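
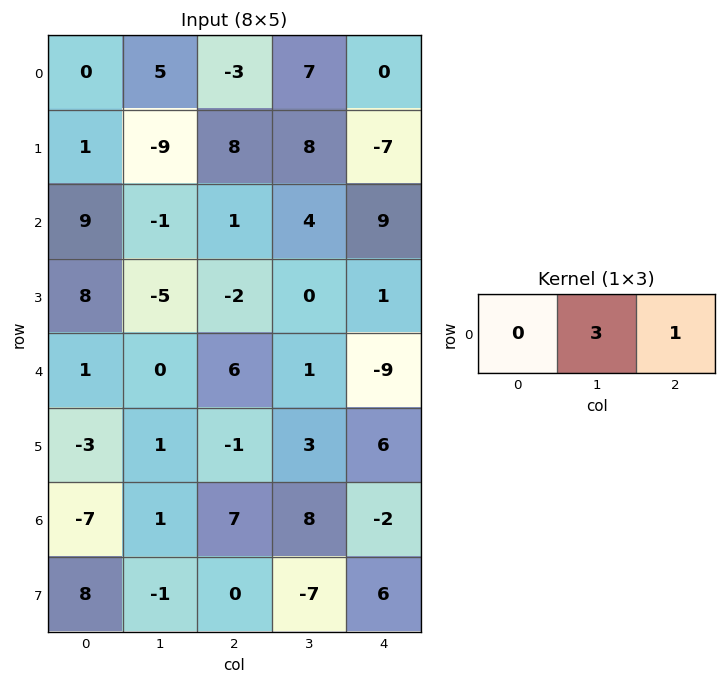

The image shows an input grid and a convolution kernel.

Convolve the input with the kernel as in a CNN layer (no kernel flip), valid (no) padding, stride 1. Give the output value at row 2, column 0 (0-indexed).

-2

The receptive field on the input at this output position is [9 -1 1]. Elementwise product with the kernel and sum: -1·3 + 1·1.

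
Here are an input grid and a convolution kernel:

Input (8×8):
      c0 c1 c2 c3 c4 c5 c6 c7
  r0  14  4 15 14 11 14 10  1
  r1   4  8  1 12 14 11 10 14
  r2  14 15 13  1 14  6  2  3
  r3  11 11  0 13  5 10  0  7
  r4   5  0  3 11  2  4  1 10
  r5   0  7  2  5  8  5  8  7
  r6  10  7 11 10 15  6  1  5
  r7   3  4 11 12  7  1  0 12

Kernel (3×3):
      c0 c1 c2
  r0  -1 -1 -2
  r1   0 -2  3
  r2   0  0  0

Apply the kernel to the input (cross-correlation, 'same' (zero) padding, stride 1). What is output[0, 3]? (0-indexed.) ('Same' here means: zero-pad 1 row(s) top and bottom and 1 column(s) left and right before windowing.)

5

The receptive field on the zero-padded input at this output position is [0 0 0 / 15 14 11 / 1 12 14]. Elementwise product with the kernel and sum: 0·-1 + 0·-1 + 0·-2 + 14·-2 + 11·3.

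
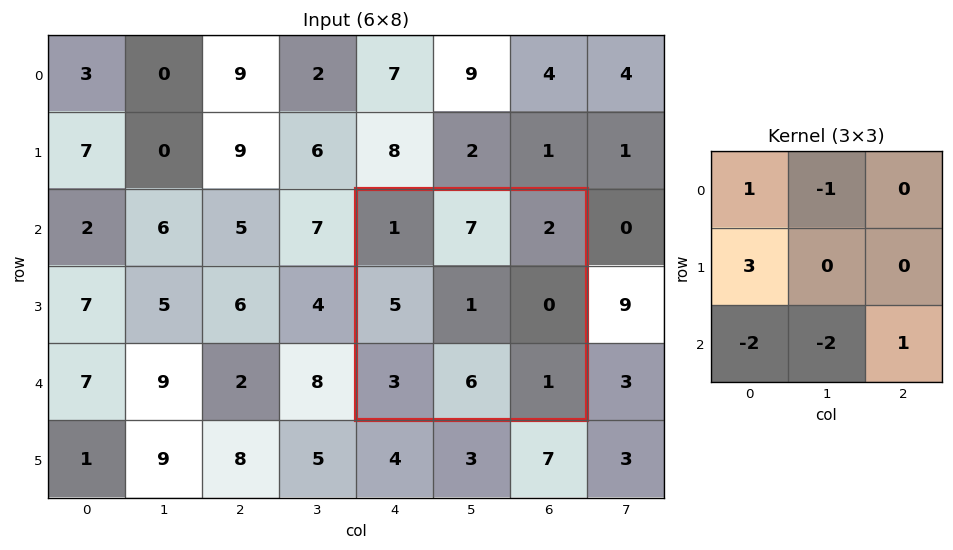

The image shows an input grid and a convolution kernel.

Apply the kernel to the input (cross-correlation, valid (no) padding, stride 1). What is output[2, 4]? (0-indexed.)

The receptive field on the input at this output position is [1 7 2 / 5 1 0 / 3 6 1]. Elementwise product with the kernel and sum: 1·1 + 7·-1 + 5·3 + 3·-2 + 6·-2 + 1·1.

-8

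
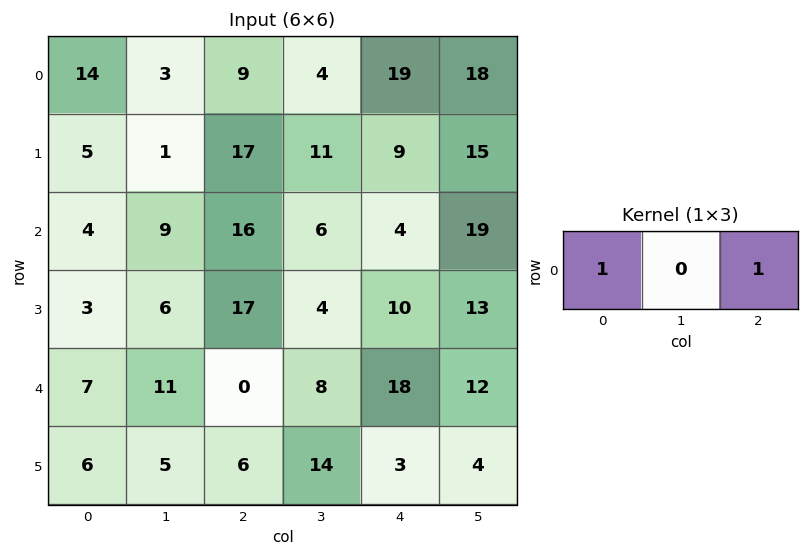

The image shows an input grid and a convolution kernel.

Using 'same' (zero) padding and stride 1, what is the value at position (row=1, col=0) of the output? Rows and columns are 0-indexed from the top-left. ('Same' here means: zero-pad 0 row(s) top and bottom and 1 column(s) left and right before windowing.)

1

The receptive field on the zero-padded input at this output position is [0 5 1]. Elementwise product with the kernel and sum: 0·1 + 1·1.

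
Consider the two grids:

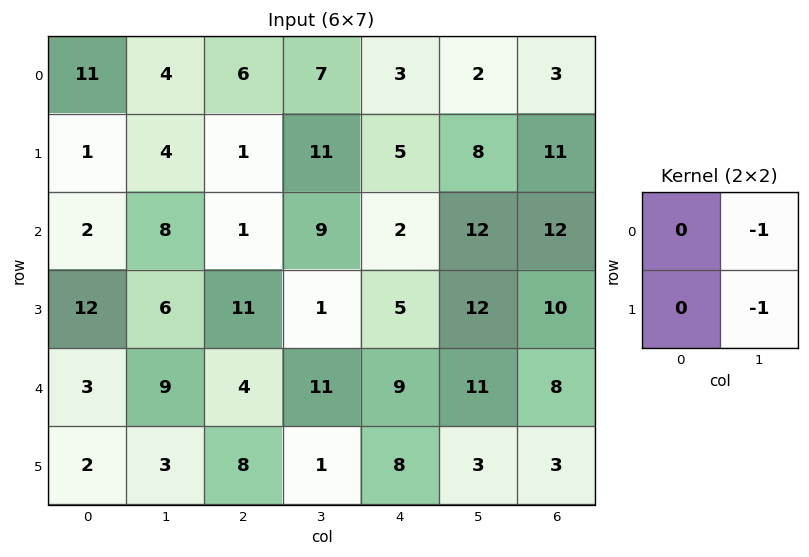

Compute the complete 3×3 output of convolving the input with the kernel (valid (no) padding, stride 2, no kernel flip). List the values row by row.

-8 -18 -10
-14 -10 -24
-12 -12 -14

Output[0,0]: The receptive field on the input at this output position is [11 4 / 1 4]. Elementwise product with the kernel and sum: 4·-1 + 4·-1.
Output[0,1]: The receptive field on the input at this output position is [6 7 / 1 11]. Elementwise product with the kernel and sum: 7·-1 + 11·-1.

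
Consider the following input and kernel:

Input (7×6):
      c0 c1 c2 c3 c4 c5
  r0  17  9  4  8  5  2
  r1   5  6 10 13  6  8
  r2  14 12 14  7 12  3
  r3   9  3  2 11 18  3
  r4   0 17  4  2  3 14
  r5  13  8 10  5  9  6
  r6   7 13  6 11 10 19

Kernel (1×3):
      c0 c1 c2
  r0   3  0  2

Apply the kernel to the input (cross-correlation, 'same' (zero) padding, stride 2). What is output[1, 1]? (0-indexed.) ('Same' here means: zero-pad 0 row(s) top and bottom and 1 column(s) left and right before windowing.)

50

The receptive field on the zero-padded input at this output position is [12 14 7]. Elementwise product with the kernel and sum: 12·3 + 7·2.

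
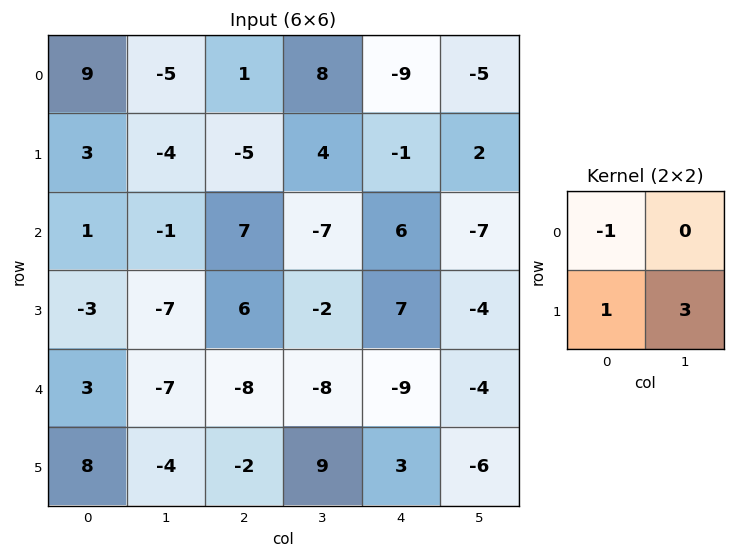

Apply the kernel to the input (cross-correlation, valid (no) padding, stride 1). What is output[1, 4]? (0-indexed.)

-14

The receptive field on the input at this output position is [-1 2 / 6 -7]. Elementwise product with the kernel and sum: -1·-1 + 6·1 + -7·3.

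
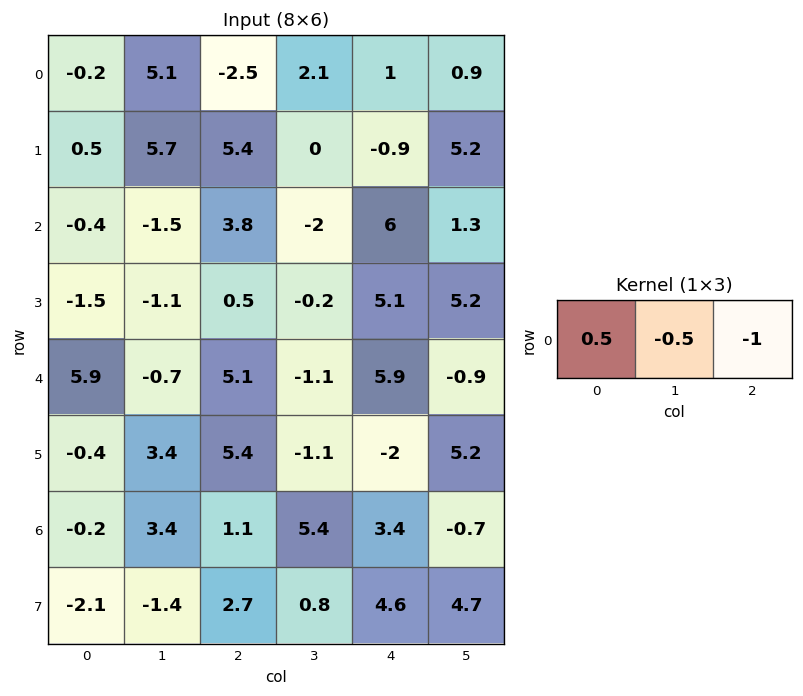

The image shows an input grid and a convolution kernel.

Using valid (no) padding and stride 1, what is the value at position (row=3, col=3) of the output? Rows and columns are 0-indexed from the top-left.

The receptive field on the input at this output position is [-0.2 5.1 5.2]. Elementwise product with the kernel and sum: -0.2·0.5 + 5.1·-0.5 + 5.2·-1.

-7.85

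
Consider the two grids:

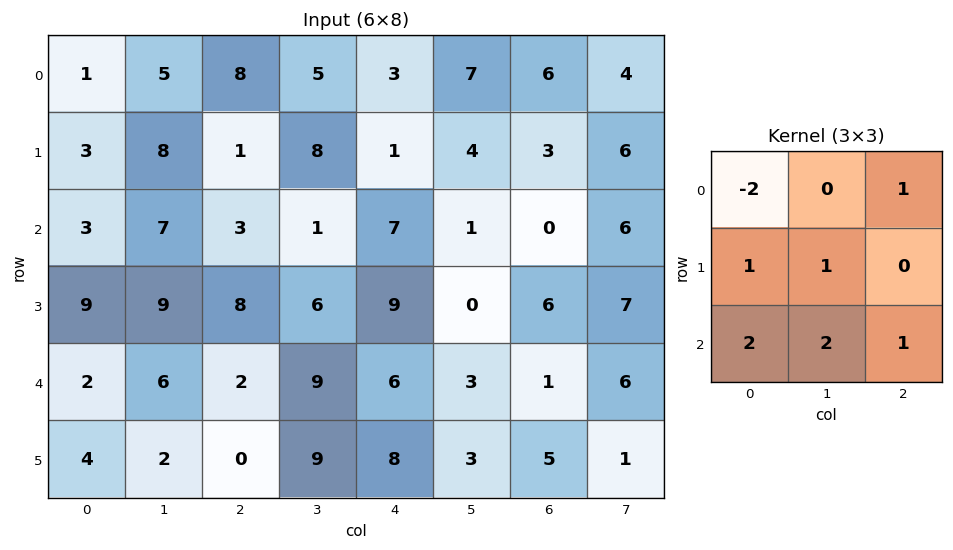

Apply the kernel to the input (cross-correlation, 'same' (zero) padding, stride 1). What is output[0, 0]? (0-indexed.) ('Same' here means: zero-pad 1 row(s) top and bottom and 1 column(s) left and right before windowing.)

15

The receptive field on the zero-padded input at this output position is [0 0 0 / 0 1 5 / 0 3 8]. Elementwise product with the kernel and sum: 0·-2 + 0·1 + 0·1 + 1·1 + 0·2 + 3·2 + 8·1.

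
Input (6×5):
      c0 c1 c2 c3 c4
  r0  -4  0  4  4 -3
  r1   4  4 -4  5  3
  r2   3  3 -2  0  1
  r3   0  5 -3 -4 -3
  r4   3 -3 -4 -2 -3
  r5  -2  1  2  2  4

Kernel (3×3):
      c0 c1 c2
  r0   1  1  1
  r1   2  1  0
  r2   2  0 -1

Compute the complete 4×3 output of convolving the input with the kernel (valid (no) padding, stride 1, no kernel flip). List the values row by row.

20 18 -3
16 23 -3
19 4 -16
-1 -12 -20

Output[0,0]: The receptive field on the input at this output position is [-4 0 4 / 4 4 -4 / 3 3 -2]. Elementwise product with the kernel and sum: -4·1 + 0·1 + 4·1 + 4·2 + 4·1 + 3·2 + -2·-1.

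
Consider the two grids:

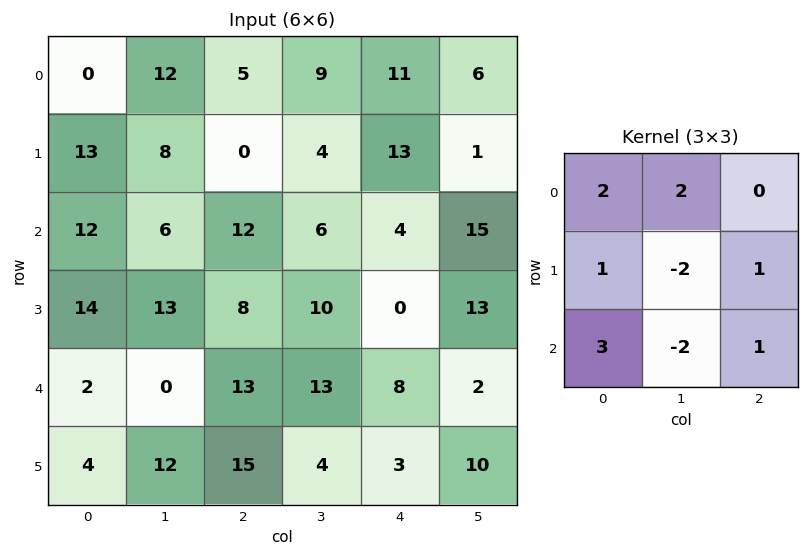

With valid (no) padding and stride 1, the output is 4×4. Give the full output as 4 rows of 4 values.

57 46 61 44
78 37 16 90
51 30 45 68
72 39 71 35

Output[0,0]: The receptive field on the input at this output position is [0 12 5 / 13 8 0 / 12 6 12]. Elementwise product with the kernel and sum: 0·2 + 12·2 + 13·1 + 8·-2 + 0·1 + 12·3 + 6·-2 + 12·1.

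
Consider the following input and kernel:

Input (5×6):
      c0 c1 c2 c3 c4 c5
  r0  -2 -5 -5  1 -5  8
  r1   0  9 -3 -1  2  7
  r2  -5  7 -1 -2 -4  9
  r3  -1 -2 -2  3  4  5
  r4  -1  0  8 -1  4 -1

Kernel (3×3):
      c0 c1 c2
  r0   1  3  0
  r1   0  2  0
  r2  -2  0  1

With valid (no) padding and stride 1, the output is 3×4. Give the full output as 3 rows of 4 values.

10 -42 -6 3
41 5 -2 -4
22 -1 -13 -5

Output[0,0]: The receptive field on the input at this output position is [-2 -5 -5 / 0 9 -3 / -5 7 -1]. Elementwise product with the kernel and sum: -2·1 + -5·3 + 9·2 + -5·-2 + -1·1.
Output[0,1]: The receptive field on the input at this output position is [-5 -5 1 / 9 -3 -1 / 7 -1 -2]. Elementwise product with the kernel and sum: -5·1 + -5·3 + -3·2 + 7·-2 + -2·1.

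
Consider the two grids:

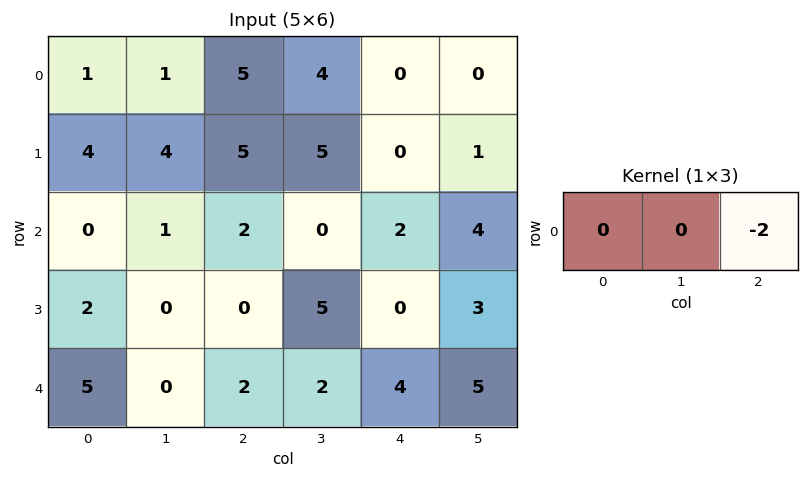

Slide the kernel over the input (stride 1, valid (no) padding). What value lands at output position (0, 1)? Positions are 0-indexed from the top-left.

-8

The receptive field on the input at this output position is [1 5 4]. Elementwise product with the kernel and sum: 4·-2.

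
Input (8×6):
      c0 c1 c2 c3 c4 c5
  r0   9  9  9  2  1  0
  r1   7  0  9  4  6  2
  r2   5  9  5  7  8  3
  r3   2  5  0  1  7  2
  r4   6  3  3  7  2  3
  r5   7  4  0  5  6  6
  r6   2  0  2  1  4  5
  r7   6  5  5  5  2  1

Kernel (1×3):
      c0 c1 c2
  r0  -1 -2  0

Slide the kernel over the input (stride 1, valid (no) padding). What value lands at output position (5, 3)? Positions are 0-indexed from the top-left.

The receptive field on the input at this output position is [5 6 6]. Elementwise product with the kernel and sum: 5·-1 + 6·-2.

-17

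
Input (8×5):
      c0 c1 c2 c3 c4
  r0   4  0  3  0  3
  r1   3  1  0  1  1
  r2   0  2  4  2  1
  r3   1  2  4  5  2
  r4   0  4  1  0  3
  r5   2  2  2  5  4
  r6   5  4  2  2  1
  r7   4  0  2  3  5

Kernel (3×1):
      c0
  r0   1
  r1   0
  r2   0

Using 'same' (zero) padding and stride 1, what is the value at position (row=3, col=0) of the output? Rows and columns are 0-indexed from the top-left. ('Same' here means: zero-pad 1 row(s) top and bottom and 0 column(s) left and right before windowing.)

0

The receptive field on the zero-padded input at this output position is [0 / 1 / 0]. Elementwise product with the kernel and sum: 0·1.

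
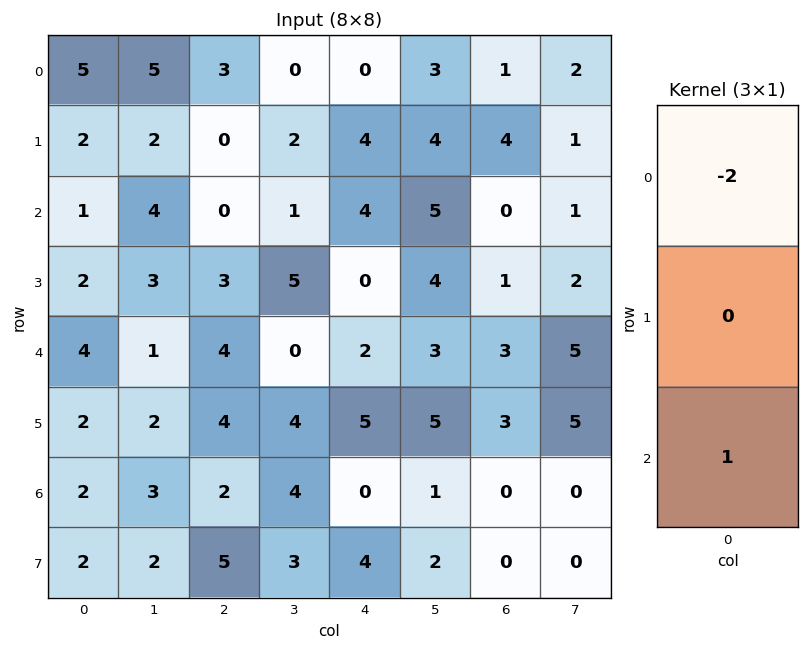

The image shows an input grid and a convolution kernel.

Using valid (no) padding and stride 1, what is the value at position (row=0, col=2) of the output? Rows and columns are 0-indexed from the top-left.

The receptive field on the input at this output position is [3 / 0 / 0]. Elementwise product with the kernel and sum: 3·-2 + 0·1.

-6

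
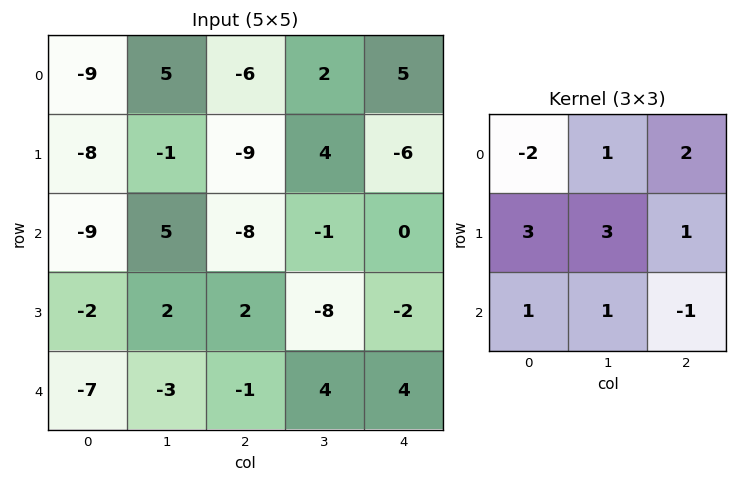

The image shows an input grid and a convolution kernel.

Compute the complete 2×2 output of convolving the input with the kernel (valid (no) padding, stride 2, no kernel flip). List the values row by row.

Output[0,0]: The receptive field on the input at this output position is [-9 5 -6 / -8 -1 -9 / -9 5 -8]. Elementwise product with the kernel and sum: -9·-2 + 5·1 + -6·2 + -8·3 + -1·3 + -9·1 + -9·1 + 5·1 + -8·-1.
Output[0,1]: The receptive field on the input at this output position is [-6 2 5 / -9 4 -6 / -8 -1 0]. Elementwise product with the kernel and sum: -6·-2 + 2·1 + 5·2 + -9·3 + 4·3 + -6·1 + -8·1 + -1·1 + 0·-1.

-21 -6
0 -6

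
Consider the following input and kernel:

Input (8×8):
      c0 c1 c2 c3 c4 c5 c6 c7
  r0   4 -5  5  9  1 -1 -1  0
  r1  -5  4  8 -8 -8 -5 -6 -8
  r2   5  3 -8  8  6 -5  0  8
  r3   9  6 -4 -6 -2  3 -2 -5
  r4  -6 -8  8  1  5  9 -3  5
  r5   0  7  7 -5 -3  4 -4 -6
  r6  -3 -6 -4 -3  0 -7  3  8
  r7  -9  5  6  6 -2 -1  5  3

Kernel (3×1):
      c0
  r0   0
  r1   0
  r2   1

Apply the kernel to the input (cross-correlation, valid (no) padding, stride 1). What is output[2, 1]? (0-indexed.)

-8

The receptive field on the input at this output position is [3 / 6 / -8]. Elementwise product with the kernel and sum: -8·1.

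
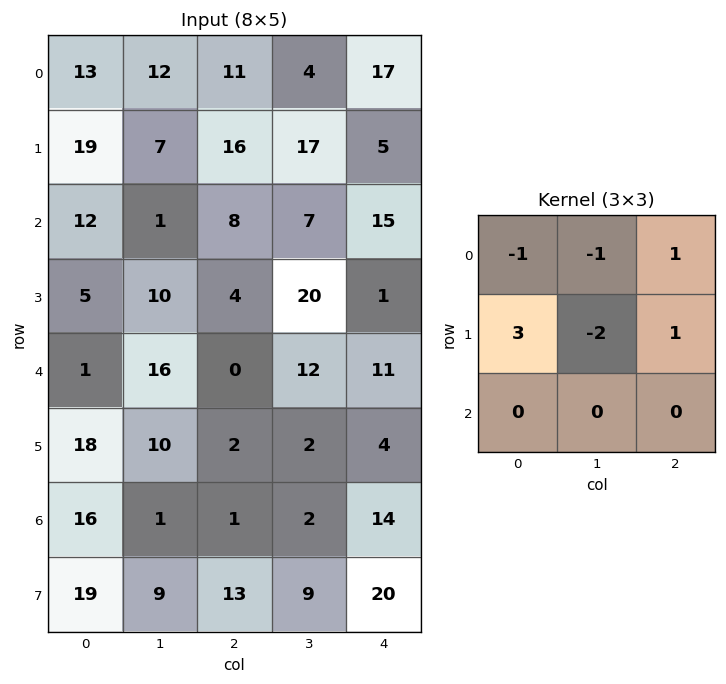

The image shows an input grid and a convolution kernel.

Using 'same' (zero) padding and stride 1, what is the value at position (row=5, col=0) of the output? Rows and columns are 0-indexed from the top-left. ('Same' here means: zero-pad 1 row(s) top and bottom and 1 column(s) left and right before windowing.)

-11

The receptive field on the zero-padded input at this output position is [0 1 16 / 0 18 10 / 0 16 1]. Elementwise product with the kernel and sum: 0·-1 + 1·-1 + 16·1 + 0·3 + 18·-2 + 10·1.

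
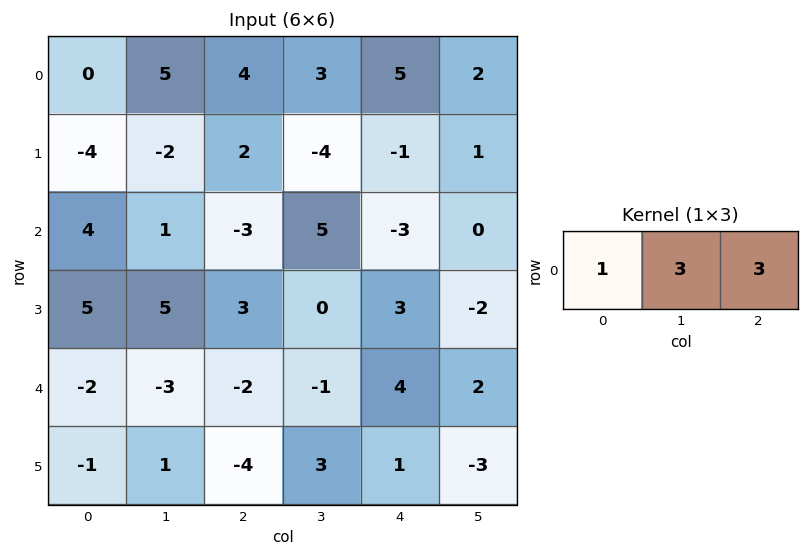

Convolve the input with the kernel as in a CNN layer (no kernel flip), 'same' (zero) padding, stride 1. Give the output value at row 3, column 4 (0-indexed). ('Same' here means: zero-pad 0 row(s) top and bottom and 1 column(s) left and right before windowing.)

The receptive field on the zero-padded input at this output position is [0 3 -2]. Elementwise product with the kernel and sum: 0·1 + 3·3 + -2·3.

3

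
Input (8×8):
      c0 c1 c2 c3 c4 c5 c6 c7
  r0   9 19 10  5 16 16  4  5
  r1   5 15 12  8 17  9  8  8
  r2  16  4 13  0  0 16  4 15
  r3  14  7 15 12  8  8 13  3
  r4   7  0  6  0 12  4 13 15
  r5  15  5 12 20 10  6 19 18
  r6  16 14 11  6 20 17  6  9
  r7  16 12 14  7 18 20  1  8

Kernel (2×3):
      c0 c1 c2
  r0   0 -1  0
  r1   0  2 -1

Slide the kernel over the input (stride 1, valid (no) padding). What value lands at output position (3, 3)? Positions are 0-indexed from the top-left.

12

The receptive field on the input at this output position is [12 8 8 / 0 12 4]. Elementwise product with the kernel and sum: 8·-1 + 12·2 + 4·-1.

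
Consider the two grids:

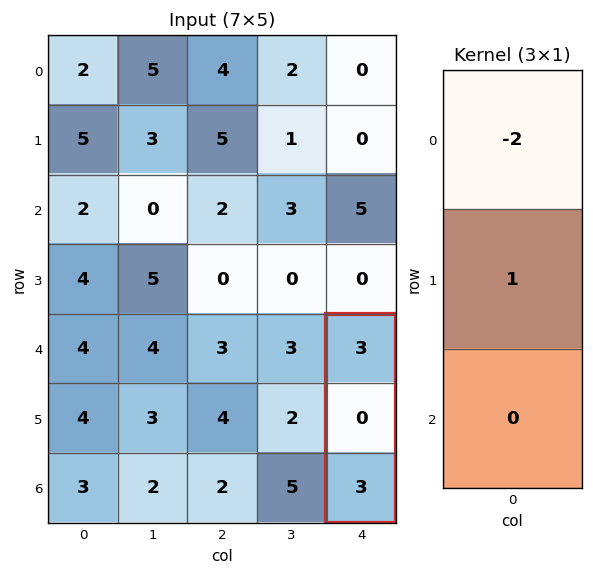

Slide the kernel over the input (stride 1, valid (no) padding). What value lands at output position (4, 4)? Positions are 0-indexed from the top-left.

The receptive field on the input at this output position is [3 / 0 / 3]. Elementwise product with the kernel and sum: 3·-2 + 0·1.

-6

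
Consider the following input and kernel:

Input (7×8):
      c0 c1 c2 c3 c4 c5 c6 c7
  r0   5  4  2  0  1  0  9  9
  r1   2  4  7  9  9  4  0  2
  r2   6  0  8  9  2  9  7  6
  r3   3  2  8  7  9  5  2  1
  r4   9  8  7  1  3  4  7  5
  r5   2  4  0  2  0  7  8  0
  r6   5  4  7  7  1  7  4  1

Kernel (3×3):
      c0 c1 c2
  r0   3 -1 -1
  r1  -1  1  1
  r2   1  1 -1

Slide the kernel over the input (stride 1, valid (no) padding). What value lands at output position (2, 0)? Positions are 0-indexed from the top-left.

27

The receptive field on the input at this output position is [6 0 8 / 3 2 8 / 9 8 7]. Elementwise product with the kernel and sum: 6·3 + 0·-1 + 8·-1 + 3·-1 + 2·1 + 8·1 + 9·1 + 8·1 + 7·-1.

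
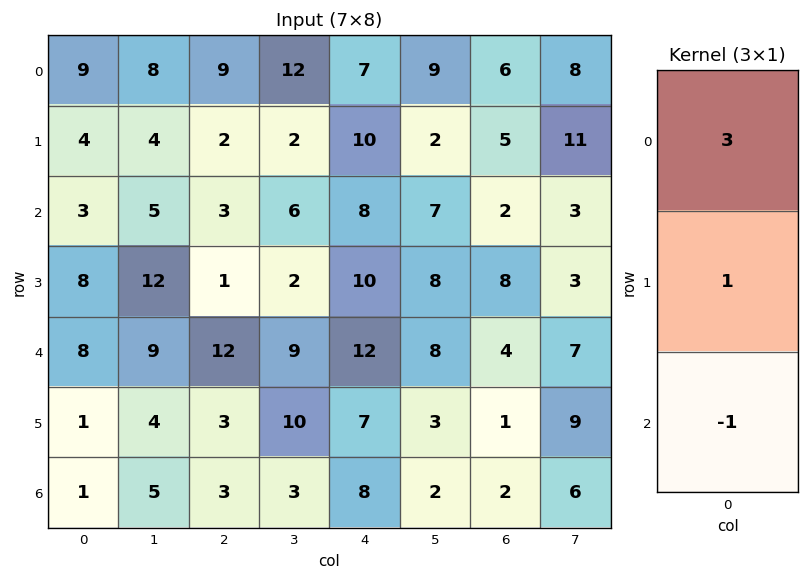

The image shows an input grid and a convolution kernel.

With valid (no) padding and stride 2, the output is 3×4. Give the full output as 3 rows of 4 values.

28 26 23 21
9 -2 22 10
24 36 35 11

Output[0,0]: The receptive field on the input at this output position is [9 / 4 / 3]. Elementwise product with the kernel and sum: 9·3 + 4·1 + 3·-1.
Output[0,1]: The receptive field on the input at this output position is [9 / 2 / 3]. Elementwise product with the kernel and sum: 9·3 + 2·1 + 3·-1.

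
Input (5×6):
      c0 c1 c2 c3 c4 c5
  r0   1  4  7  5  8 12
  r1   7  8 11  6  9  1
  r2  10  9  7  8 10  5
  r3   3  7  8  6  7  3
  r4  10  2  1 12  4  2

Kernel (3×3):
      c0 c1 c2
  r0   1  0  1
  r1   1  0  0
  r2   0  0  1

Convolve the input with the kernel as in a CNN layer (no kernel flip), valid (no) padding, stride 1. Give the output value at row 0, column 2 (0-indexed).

The receptive field on the input at this output position is [7 5 8 / 11 6 9 / 7 8 10]. Elementwise product with the kernel and sum: 7·1 + 8·1 + 11·1 + 10·1.

36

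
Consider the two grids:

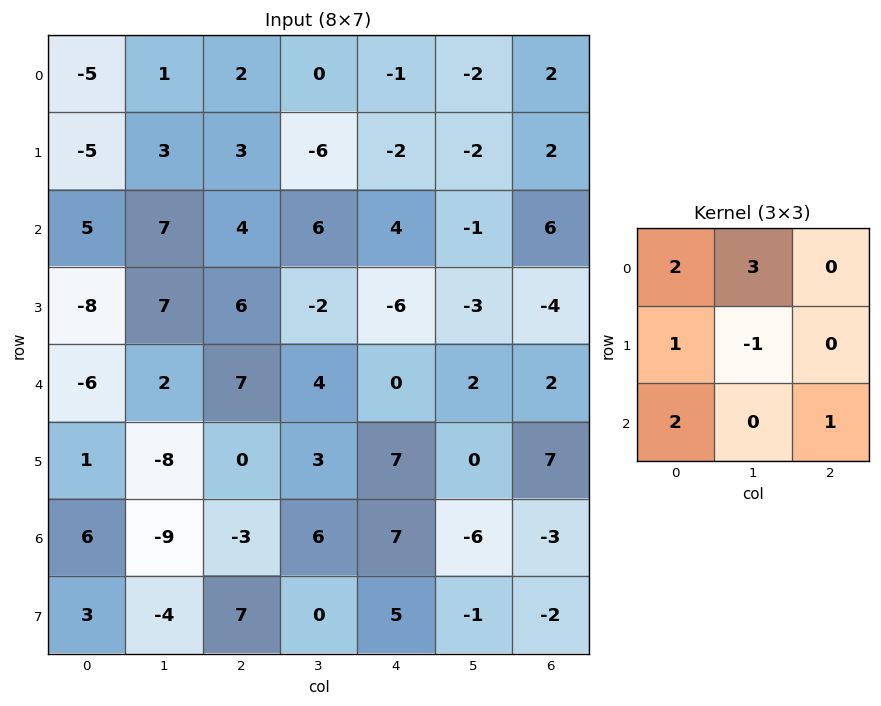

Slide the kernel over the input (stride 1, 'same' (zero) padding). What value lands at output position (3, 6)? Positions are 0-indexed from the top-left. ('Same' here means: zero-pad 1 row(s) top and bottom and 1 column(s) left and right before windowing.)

The receptive field on the zero-padded input at this output position is [-1 6 0 / -3 -4 0 / 2 2 0]. Elementwise product with the kernel and sum: -1·2 + 6·3 + -3·1 + -4·-1 + 2·2 + 0·1.

21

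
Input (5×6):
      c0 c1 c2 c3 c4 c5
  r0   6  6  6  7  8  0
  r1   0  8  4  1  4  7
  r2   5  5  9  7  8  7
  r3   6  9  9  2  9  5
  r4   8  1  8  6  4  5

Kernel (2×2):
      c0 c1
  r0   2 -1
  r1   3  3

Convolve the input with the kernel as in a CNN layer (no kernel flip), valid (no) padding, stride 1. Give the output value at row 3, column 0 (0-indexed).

30

The receptive field on the input at this output position is [6 9 / 8 1]. Elementwise product with the kernel and sum: 6·2 + 9·-1 + 8·3 + 1·3.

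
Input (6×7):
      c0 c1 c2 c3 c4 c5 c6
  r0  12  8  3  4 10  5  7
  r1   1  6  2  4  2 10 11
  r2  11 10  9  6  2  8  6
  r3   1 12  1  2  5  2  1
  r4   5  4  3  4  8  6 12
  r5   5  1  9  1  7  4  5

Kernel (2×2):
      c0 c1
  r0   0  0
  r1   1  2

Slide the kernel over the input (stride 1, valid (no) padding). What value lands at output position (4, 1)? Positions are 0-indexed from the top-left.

The receptive field on the input at this output position is [4 3 / 1 9]. Elementwise product with the kernel and sum: 1·1 + 9·2.

19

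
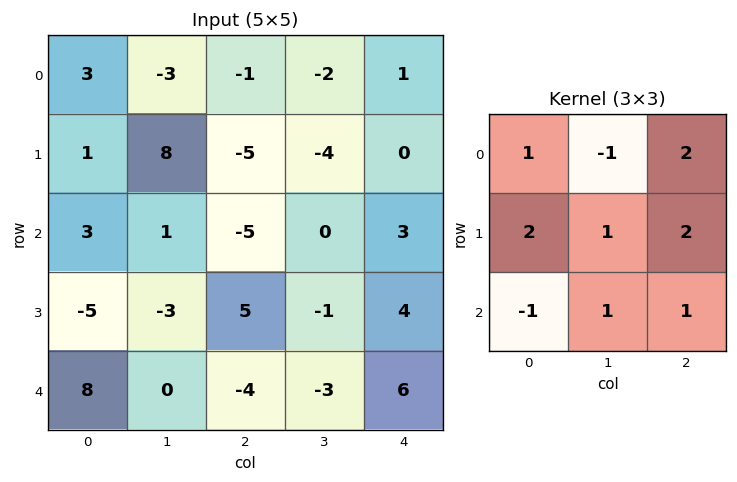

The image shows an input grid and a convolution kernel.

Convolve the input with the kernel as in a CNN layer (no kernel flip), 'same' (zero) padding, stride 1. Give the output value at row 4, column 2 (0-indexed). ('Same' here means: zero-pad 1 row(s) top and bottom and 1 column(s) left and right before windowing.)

The receptive field on the zero-padded input at this output position is [-3 5 -1 / 0 -4 -3 / 0 0 0]. Elementwise product with the kernel and sum: -3·1 + 5·-1 + -1·2 + 0·2 + -4·1 + -3·2 + 0·-1 + 0·1 + 0·1.

-20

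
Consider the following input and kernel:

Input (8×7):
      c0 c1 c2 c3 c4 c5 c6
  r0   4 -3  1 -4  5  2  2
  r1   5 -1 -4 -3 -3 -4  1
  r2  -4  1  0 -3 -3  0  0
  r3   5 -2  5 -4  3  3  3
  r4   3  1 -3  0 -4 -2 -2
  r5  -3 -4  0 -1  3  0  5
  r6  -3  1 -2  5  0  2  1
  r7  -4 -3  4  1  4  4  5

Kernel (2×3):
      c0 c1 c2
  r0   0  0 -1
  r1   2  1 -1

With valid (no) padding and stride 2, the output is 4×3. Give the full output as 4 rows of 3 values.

12 -13 -13
3 6 6
-7 0 3
-13 5 6

Output[0,0]: The receptive field on the input at this output position is [4 -3 1 / 5 -1 -4]. Elementwise product with the kernel and sum: 1·-1 + 5·2 + -1·1 + -4·-1.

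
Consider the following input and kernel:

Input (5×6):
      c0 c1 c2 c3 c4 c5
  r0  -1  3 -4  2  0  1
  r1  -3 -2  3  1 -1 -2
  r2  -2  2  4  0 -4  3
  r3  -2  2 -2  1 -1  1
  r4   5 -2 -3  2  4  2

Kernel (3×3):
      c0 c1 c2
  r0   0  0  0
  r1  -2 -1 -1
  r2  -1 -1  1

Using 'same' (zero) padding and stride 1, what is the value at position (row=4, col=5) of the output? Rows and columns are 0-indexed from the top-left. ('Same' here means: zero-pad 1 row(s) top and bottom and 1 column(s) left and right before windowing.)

-10

The receptive field on the zero-padded input at this output position is [-1 1 0 / 4 2 0 / 0 0 0]. Elementwise product with the kernel and sum: 4·-2 + 2·-1 + 0·-1 + 0·-1 + 0·-1 + 0·1.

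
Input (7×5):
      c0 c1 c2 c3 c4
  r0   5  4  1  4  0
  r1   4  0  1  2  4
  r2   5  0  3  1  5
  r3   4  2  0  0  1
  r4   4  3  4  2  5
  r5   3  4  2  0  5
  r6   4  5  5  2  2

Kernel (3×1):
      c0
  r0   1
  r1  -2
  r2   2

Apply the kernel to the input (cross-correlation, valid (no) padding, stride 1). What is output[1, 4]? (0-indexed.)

The receptive field on the input at this output position is [4 / 5 / 1]. Elementwise product with the kernel and sum: 4·1 + 5·-2 + 1·2.

-4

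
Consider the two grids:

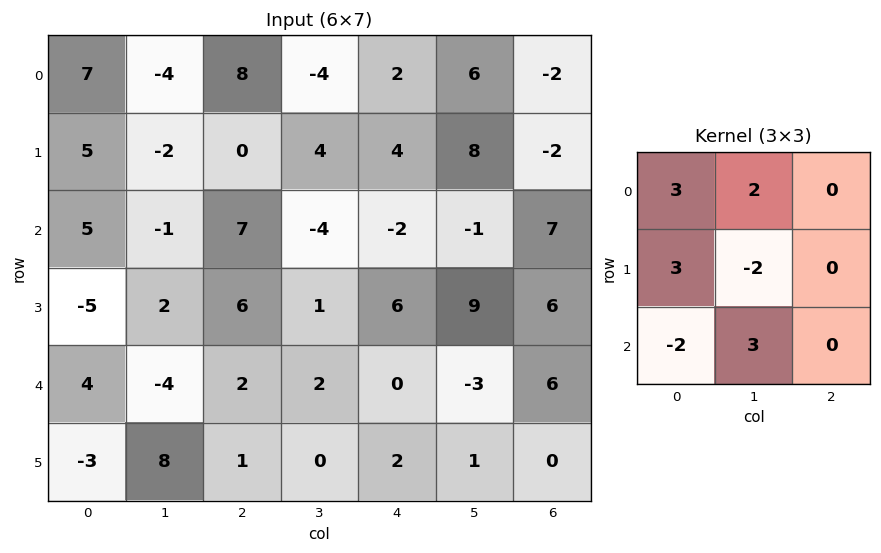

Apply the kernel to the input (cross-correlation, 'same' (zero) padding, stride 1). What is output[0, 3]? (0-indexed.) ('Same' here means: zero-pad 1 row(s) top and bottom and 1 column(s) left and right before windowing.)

44

The receptive field on the zero-padded input at this output position is [0 0 0 / 8 -4 2 / 0 4 4]. Elementwise product with the kernel and sum: 0·3 + 0·2 + 8·3 + -4·-2 + 0·-2 + 4·3.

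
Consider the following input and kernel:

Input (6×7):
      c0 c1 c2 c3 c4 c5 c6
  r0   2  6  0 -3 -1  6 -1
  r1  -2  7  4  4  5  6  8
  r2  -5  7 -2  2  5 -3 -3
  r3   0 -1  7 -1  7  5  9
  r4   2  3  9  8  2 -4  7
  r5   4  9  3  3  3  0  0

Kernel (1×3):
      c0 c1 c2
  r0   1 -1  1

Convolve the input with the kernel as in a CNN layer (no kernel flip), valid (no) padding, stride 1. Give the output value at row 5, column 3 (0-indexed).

0

The receptive field on the input at this output position is [3 3 0]. Elementwise product with the kernel and sum: 3·1 + 3·-1 + 0·1.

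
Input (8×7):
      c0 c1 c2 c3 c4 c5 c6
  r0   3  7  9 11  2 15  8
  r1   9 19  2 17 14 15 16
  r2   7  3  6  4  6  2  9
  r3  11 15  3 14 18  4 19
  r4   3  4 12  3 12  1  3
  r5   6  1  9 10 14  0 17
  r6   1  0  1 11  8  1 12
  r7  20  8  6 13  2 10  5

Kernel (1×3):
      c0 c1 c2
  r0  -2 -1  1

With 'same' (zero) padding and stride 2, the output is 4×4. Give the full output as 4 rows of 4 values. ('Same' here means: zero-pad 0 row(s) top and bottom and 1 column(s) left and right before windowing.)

Output[0,0]: The receptive field on the zero-padded input at this output position is [0 3 7]. Elementwise product with the kernel and sum: 0·-2 + 3·-1 + 7·1.
Output[0,1]: The receptive field on the zero-padded input at this output position is [7 9 11]. Elementwise product with the kernel and sum: 7·-2 + 9·-1 + 11·1.

4 -12 -9 -38
-4 -8 -12 -13
1 -17 -17 -5
-1 10 -29 -14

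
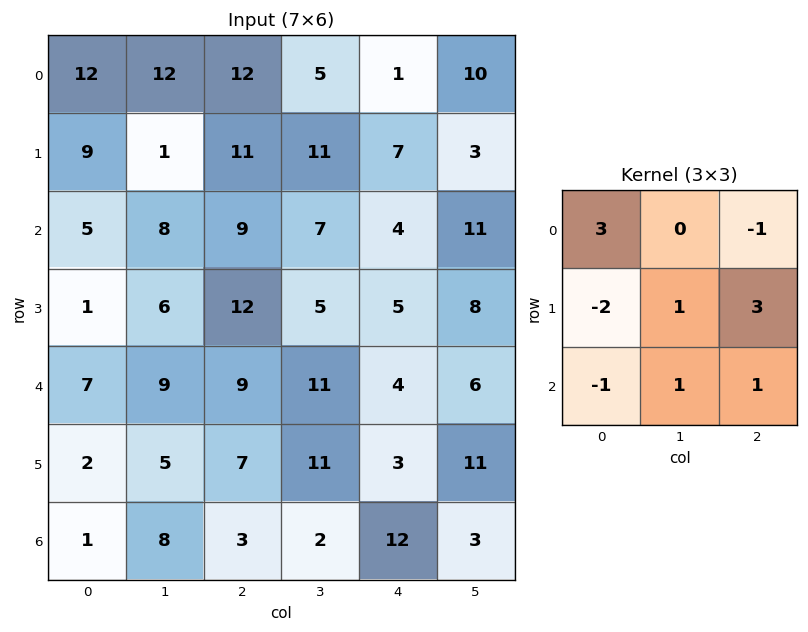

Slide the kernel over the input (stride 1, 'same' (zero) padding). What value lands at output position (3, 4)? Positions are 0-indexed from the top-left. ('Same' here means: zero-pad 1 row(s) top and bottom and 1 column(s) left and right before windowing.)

The receptive field on the zero-padded input at this output position is [7 4 11 / 5 5 8 / 11 4 6]. Elementwise product with the kernel and sum: 7·3 + 11·-1 + 5·-2 + 5·1 + 8·3 + 11·-1 + 4·1 + 6·1.

28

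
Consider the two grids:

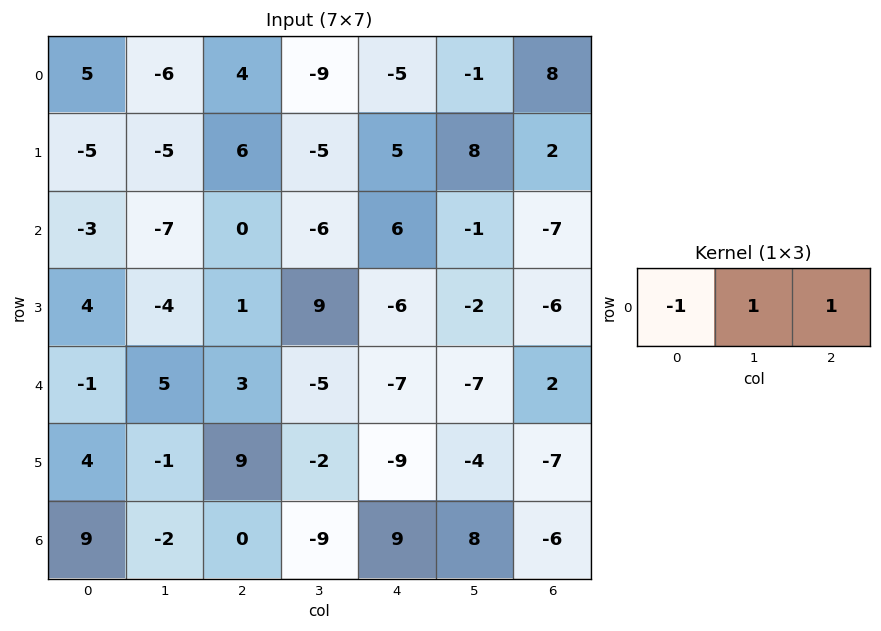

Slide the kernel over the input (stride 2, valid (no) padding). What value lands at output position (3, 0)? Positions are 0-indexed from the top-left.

-11

The receptive field on the input at this output position is [9 -2 0]. Elementwise product with the kernel and sum: 9·-1 + -2·1 + 0·1.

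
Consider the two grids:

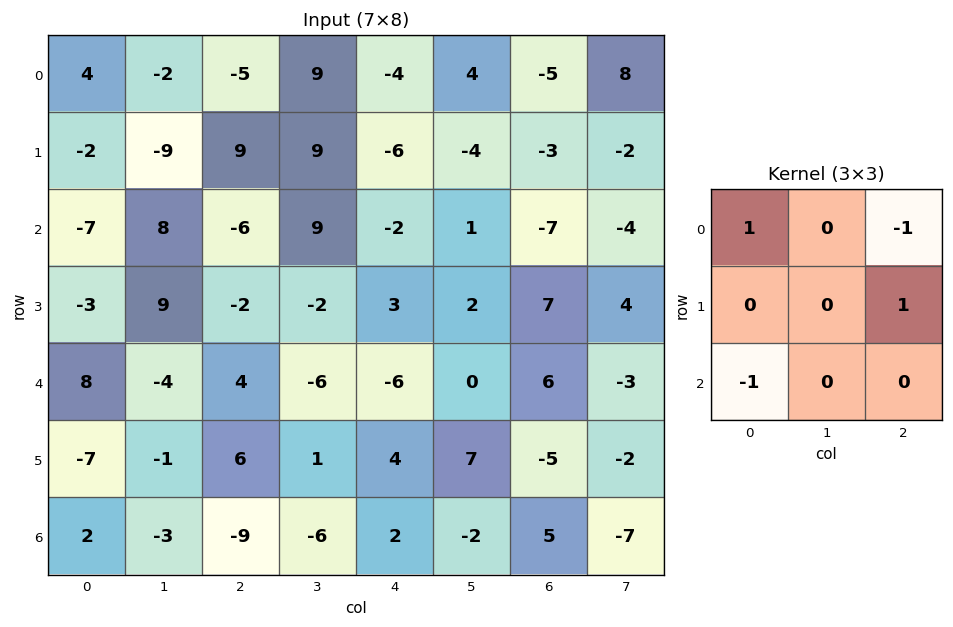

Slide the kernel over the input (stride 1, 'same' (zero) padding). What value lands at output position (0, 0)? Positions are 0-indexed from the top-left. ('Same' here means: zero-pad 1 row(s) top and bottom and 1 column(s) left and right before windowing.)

-2

The receptive field on the zero-padded input at this output position is [0 0 0 / 0 4 -2 / 0 -2 -9]. Elementwise product with the kernel and sum: 0·1 + 0·-1 + -2·1 + 0·-1.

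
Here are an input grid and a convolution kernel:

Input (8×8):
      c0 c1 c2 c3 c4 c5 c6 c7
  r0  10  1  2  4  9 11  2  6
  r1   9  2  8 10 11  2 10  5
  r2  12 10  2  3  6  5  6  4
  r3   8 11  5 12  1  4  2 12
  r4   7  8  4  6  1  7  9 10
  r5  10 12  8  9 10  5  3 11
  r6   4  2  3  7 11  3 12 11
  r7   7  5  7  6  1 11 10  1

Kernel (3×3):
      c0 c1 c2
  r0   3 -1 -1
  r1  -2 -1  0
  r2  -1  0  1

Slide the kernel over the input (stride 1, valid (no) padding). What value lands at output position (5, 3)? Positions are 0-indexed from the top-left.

The receptive field on the input at this output position is [9 10 5 / 7 11 3 / 6 1 11]. Elementwise product with the kernel and sum: 9·3 + 10·-1 + 5·-1 + 7·-2 + 11·-1 + 6·-1 + 11·1.

-8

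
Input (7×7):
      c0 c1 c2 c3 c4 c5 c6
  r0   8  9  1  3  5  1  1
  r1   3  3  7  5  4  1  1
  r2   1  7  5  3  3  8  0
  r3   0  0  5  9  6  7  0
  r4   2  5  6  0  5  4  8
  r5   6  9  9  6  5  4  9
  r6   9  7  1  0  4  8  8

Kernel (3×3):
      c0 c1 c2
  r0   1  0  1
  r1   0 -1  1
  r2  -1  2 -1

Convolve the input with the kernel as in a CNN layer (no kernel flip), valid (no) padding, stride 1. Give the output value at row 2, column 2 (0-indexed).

The receptive field on the input at this output position is [5 3 3 / 5 9 6 / 6 0 5]. Elementwise product with the kernel and sum: 5·1 + 3·1 + 9·-1 + 6·1 + 6·-1 + 0·2 + 5·-1.

-6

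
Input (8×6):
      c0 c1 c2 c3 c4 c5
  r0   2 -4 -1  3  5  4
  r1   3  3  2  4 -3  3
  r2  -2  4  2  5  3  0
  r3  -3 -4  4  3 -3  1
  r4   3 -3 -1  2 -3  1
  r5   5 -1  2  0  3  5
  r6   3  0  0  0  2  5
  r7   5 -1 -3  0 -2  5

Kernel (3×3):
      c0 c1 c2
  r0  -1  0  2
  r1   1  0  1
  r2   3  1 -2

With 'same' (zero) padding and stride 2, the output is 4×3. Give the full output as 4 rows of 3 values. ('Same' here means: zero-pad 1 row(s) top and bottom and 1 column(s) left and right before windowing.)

Output[0,0]: The receptive field on the zero-padded input at this output position is [0 0 0 / 0 2 -4 / 0 3 3]. Elementwise product with the kernel and sum: 0·-1 + 0·2 + 0·1 + -4·1 + 0·3 + 3·1 + 3·-2.
Output[0,1]: The receptive field on the zero-padded input at this output position is [0 0 0 / -4 -1 3 / 3 2 4]. Elementwise product with the kernel and sum: 0·-1 + 0·2 + -4·1 + 3·1 + 3·3 + 2·1 + 4·-2.

-7 2 10
15 0 11
-4 8 -5
5 -5 3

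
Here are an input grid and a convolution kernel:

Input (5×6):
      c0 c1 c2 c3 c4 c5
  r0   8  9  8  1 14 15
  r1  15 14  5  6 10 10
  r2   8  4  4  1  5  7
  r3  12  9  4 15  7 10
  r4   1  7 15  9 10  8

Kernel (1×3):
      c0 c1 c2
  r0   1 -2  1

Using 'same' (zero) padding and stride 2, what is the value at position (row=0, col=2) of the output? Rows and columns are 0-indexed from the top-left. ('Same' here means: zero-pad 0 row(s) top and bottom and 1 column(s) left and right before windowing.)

The receptive field on the zero-padded input at this output position is [1 14 15]. Elementwise product with the kernel and sum: 1·1 + 14·-2 + 15·1.

-12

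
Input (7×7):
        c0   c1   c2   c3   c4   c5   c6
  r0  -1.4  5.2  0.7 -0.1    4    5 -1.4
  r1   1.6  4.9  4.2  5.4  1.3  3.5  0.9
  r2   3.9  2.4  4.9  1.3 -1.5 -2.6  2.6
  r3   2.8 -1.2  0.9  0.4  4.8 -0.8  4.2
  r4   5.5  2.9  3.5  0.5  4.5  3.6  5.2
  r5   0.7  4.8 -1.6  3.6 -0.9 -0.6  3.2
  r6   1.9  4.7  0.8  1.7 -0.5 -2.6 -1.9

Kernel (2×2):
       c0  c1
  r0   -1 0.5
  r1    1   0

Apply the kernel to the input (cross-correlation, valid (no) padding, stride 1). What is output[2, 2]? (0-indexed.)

-3.35

The receptive field on the input at this output position is [4.9 1.3 / 0.9 0.4]. Elementwise product with the kernel and sum: 4.9·-1 + 1.3·0.5 + 0.9·1.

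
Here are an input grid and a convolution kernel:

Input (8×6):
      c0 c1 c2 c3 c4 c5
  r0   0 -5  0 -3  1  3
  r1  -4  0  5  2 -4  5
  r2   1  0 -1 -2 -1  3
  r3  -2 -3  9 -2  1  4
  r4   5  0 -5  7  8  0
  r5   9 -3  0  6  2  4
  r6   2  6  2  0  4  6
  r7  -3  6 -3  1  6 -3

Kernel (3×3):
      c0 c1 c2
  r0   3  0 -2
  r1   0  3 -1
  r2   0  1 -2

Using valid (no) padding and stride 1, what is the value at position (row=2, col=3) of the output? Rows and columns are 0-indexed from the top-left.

The receptive field on the input at this output position is [-2 -1 3 / -2 1 4 / 7 8 0]. Elementwise product with the kernel and sum: -2·3 + 3·-2 + 1·3 + 4·-1 + 8·1 + 0·-2.

-5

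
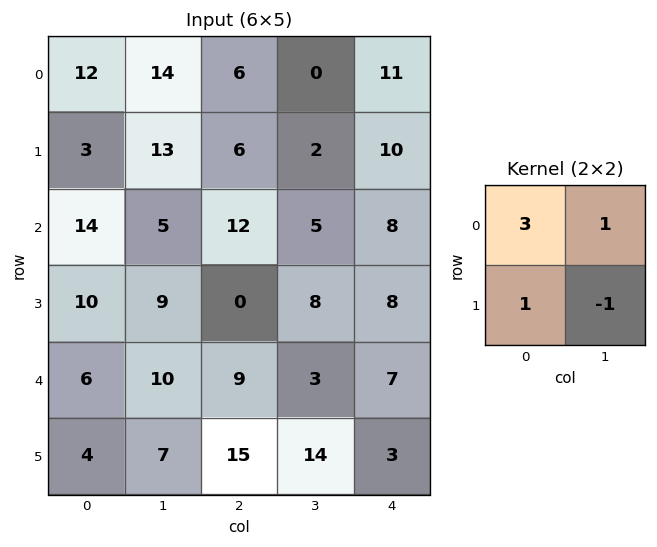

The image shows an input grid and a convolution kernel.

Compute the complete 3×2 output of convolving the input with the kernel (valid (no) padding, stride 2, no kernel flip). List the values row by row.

Output[0,0]: The receptive field on the input at this output position is [12 14 / 3 13]. Elementwise product with the kernel and sum: 12·3 + 14·1 + 3·1 + 13·-1.
Output[0,1]: The receptive field on the input at this output position is [6 0 / 6 2]. Elementwise product with the kernel and sum: 6·3 + 0·1 + 6·1 + 2·-1.

40 22
48 33
25 31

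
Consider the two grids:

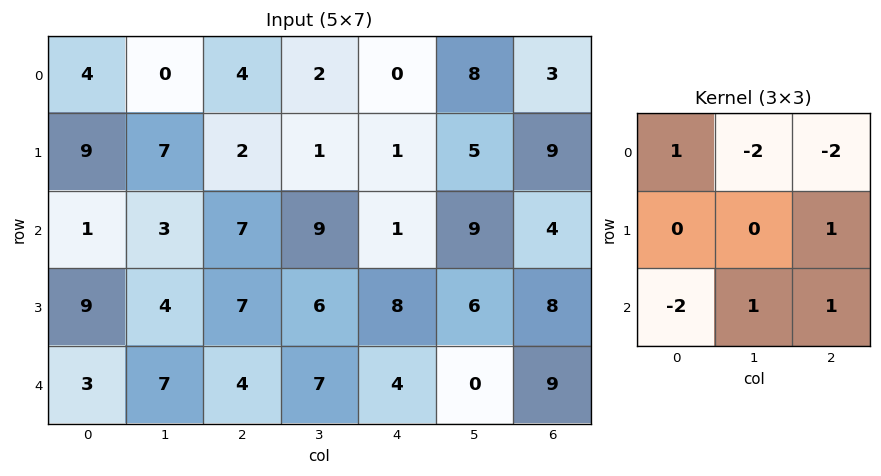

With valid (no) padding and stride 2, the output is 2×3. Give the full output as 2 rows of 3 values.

6 -3 -2
-7 -2 -16

Output[0,0]: The receptive field on the input at this output position is [4 0 4 / 9 7 2 / 1 3 7]. Elementwise product with the kernel and sum: 4·1 + 0·-2 + 4·-2 + 2·1 + 1·-2 + 3·1 + 7·1.
Output[0,1]: The receptive field on the input at this output position is [4 2 0 / 2 1 1 / 7 9 1]. Elementwise product with the kernel and sum: 4·1 + 2·-2 + 0·-2 + 1·1 + 7·-2 + 9·1 + 1·1.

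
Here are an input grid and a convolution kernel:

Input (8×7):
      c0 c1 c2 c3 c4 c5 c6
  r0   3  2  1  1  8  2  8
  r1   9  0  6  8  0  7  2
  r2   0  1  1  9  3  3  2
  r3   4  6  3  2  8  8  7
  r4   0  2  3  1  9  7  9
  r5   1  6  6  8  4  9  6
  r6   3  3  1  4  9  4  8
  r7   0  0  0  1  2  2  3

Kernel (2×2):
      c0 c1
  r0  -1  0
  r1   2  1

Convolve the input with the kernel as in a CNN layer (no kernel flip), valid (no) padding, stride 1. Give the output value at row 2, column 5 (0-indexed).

20

The receptive field on the input at this output position is [3 2 / 8 7]. Elementwise product with the kernel and sum: 3·-1 + 8·2 + 7·1.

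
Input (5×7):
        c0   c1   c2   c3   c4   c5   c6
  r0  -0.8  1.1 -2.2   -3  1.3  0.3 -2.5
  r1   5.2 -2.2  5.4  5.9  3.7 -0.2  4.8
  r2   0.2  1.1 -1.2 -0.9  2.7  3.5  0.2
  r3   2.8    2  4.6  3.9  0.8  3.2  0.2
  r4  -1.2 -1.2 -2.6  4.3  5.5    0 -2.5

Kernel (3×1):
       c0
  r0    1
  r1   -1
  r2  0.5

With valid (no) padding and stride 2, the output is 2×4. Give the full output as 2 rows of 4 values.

Output[0,0]: The receptive field on the input at this output position is [-0.8 / 5.2 / 0.2]. Elementwise product with the kernel and sum: -0.8·1 + 5.2·-1 + 0.2·0.5.
Output[0,1]: The receptive field on the input at this output position is [-2.2 / 5.4 / -1.2]. Elementwise product with the kernel and sum: -2.2·1 + 5.4·-1 + -1.2·0.5.

-5.9 -8.2 -1.05 -7.2
-3.2 -7.1 4.65 -1.25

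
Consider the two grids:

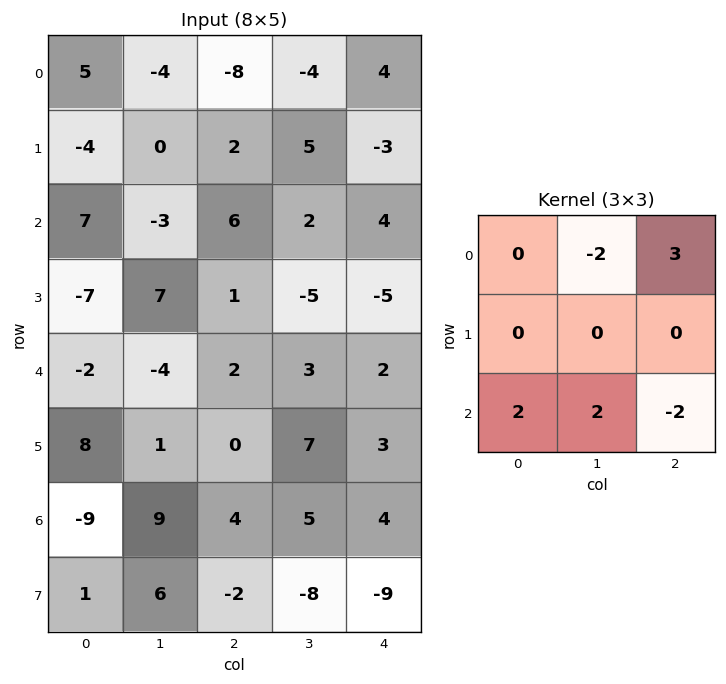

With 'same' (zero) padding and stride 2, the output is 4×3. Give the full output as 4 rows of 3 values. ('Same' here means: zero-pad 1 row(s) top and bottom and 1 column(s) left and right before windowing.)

-8 -6 4
-20 37 -14
49 -29 30
-23 45 -40

Output[0,0]: The receptive field on the zero-padded input at this output position is [0 0 0 / 0 5 -4 / 0 -4 0]. Elementwise product with the kernel and sum: 0·-2 + 0·3 + 0·2 + -4·2 + 0·-2.
Output[0,1]: The receptive field on the zero-padded input at this output position is [0 0 0 / -4 -8 -4 / 0 2 5]. Elementwise product with the kernel and sum: 0·-2 + 0·3 + 0·2 + 2·2 + 5·-2.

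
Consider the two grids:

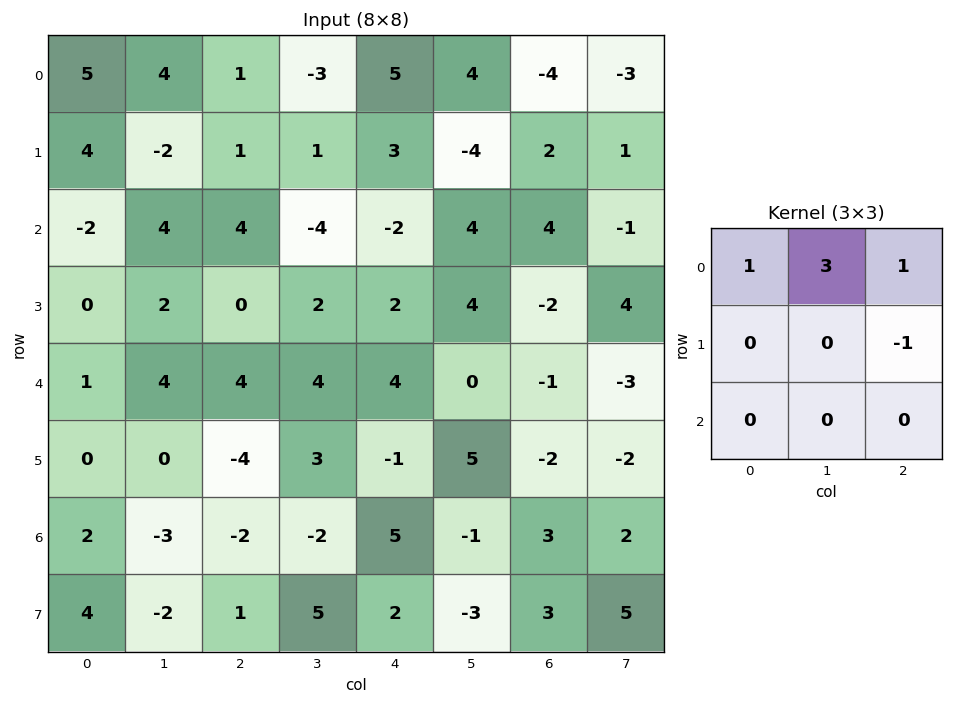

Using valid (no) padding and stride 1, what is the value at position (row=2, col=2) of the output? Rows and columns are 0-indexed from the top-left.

The receptive field on the input at this output position is [4 -4 -2 / 0 2 2 / 4 4 4]. Elementwise product with the kernel and sum: 4·1 + -4·3 + -2·1 + 2·-1.

-12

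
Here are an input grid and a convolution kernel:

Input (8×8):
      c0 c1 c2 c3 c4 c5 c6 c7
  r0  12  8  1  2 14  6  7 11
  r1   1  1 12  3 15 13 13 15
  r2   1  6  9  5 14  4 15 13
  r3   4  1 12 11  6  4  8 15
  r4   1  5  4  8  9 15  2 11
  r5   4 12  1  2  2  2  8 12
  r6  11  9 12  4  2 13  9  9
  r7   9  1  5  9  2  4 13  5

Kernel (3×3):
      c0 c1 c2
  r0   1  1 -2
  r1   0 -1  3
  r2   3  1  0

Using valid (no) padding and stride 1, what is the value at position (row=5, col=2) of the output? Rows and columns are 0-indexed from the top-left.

25

The receptive field on the input at this output position is [1 2 2 / 12 4 2 / 5 9 2]. Elementwise product with the kernel and sum: 1·1 + 2·1 + 2·-2 + 4·-1 + 2·3 + 5·3 + 9·1.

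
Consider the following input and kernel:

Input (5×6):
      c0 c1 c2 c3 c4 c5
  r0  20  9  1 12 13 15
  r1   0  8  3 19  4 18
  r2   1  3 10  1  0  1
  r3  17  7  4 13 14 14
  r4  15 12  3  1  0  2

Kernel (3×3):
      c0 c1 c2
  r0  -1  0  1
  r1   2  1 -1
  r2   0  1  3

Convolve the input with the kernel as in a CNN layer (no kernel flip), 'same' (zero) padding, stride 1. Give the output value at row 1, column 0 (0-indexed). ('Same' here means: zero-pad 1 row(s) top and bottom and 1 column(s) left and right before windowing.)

The receptive field on the zero-padded input at this output position is [0 20 9 / 0 0 8 / 0 1 3]. Elementwise product with the kernel and sum: 0·-1 + 9·1 + 0·2 + 0·1 + 8·-1 + 1·1 + 3·3.

11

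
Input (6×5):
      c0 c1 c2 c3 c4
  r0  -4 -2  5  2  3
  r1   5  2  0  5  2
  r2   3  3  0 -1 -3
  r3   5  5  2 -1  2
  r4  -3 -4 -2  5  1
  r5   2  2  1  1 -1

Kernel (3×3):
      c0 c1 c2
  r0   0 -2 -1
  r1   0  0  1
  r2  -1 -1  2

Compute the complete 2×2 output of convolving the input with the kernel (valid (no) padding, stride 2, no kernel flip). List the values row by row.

Output[0,0]: The receptive field on the input at this output position is [-4 -2 5 / 5 2 0 / 3 3 0]. Elementwise product with the kernel and sum: -2·-2 + 5·-1 + 0·1 + 3·-1 + 3·-1 + 0·2.
Output[0,1]: The receptive field on the input at this output position is [5 2 3 / 0 5 2 / 0 -1 -3]. Elementwise product with the kernel and sum: 2·-2 + 3·-1 + 2·1 + 0·-1 + -1·-1 + -3·2.

-7 -10
-1 6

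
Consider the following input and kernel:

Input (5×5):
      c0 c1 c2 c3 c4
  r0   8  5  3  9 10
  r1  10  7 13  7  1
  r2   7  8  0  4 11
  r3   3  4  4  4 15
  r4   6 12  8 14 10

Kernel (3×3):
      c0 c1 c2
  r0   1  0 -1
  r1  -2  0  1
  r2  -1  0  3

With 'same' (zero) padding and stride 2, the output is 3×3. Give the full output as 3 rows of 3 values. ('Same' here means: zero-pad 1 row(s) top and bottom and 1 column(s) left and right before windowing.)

Output[0,0]: The receptive field on the zero-padded input at this output position is [0 0 0 / 0 8 5 / 0 10 7]. Elementwise product with the kernel and sum: 0·1 + 0·-1 + 0·-2 + 5·1 + 0·-1 + 7·3.
Output[0,1]: The receptive field on the zero-padded input at this output position is [0 0 0 / 5 3 9 / 7 13 7]. Elementwise product with the kernel and sum: 0·1 + 0·-1 + 5·-2 + 9·1 + 7·-1 + 7·3.

26 13 -25
13 -4 -5
8 -10 -24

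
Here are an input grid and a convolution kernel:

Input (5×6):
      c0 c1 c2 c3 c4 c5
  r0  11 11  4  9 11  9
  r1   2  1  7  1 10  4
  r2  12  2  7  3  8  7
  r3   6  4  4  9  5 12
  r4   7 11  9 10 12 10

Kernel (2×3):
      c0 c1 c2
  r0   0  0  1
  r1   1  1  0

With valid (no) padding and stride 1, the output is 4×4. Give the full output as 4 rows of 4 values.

Output[0,0]: The receptive field on the input at this output position is [11 11 4 / 2 1 7]. Elementwise product with the kernel and sum: 4·1 + 2·1 + 1·1.

7 17 19 20
21 10 20 15
17 11 21 21
22 29 24 34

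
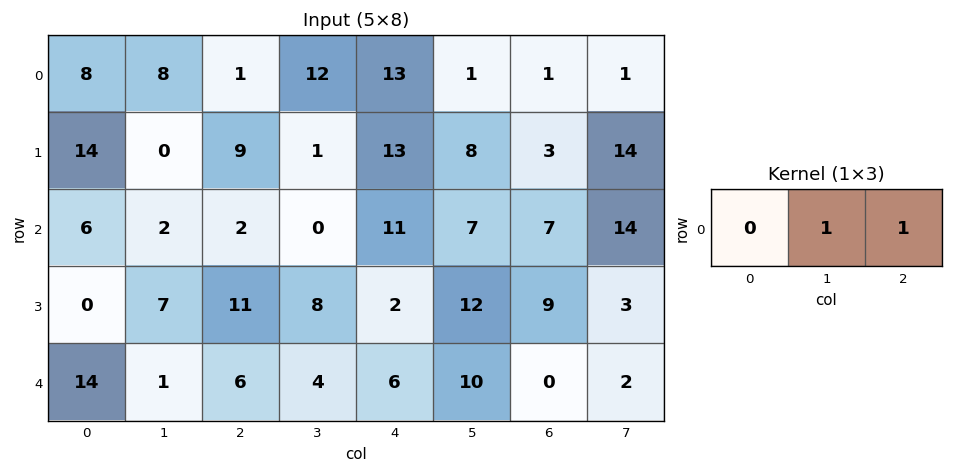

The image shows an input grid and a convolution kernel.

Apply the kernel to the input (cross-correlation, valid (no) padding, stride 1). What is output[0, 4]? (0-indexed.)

2

The receptive field on the input at this output position is [13 1 1]. Elementwise product with the kernel and sum: 1·1 + 1·1.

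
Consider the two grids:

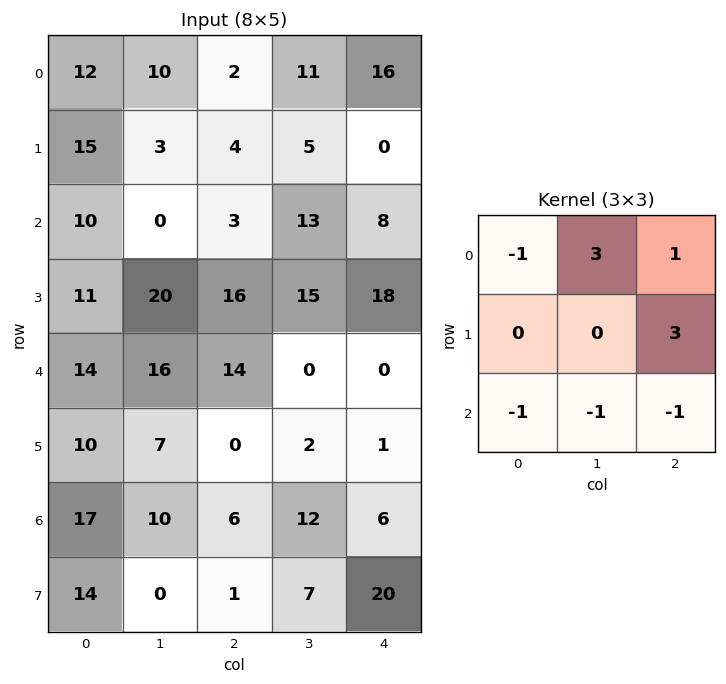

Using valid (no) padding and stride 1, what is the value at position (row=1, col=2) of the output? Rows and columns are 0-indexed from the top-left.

-14

The receptive field on the input at this output position is [4 5 0 / 3 13 8 / 16 15 18]. Elementwise product with the kernel and sum: 4·-1 + 5·3 + 0·1 + 8·3 + 16·-1 + 15·-1 + 18·-1.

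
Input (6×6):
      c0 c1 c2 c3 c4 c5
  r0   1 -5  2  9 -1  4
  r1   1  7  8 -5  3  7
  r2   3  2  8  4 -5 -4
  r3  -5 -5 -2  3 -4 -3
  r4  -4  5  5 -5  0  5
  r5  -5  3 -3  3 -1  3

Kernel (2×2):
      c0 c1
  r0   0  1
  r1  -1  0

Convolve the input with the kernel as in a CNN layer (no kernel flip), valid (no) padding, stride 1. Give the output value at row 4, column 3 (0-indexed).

The receptive field on the input at this output position is [-5 0 / 3 -1]. Elementwise product with the kernel and sum: 0·1 + 3·-1.

-3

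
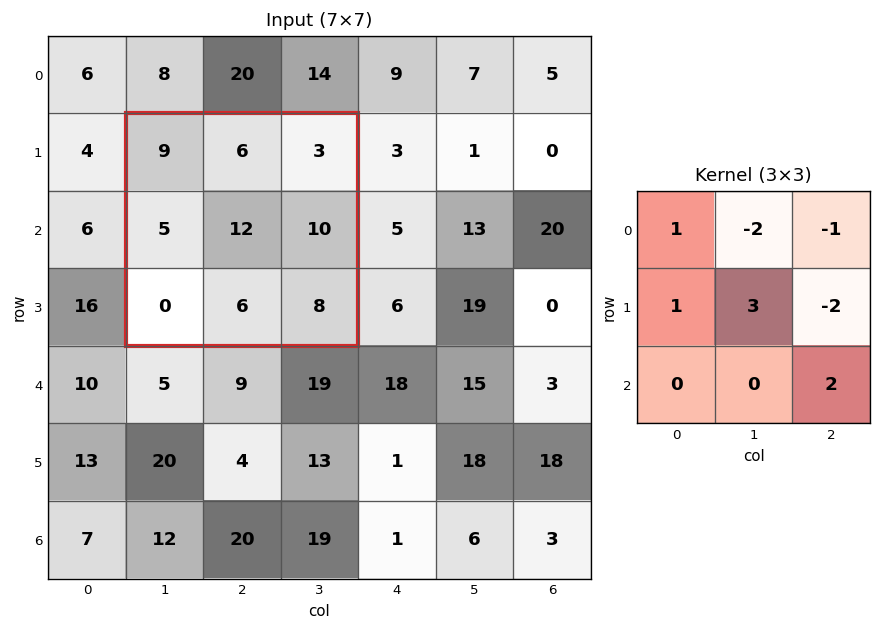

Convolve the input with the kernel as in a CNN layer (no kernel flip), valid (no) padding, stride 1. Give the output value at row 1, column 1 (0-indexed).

31

The receptive field on the input at this output position is [9 6 3 / 5 12 10 / 0 6 8]. Elementwise product with the kernel and sum: 9·1 + 6·-2 + 3·-1 + 5·1 + 12·3 + 10·-2 + 8·2.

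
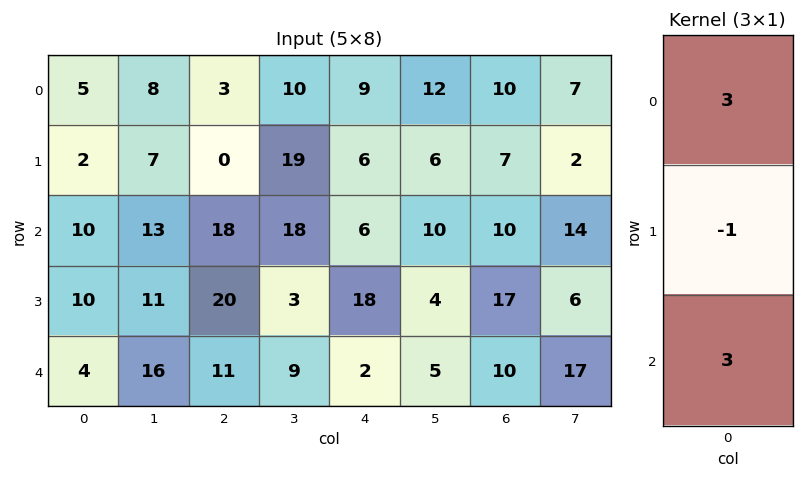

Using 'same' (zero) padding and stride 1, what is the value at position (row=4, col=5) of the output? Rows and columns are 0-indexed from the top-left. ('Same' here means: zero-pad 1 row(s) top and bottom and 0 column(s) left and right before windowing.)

The receptive field on the zero-padded input at this output position is [4 / 5 / 0]. Elementwise product with the kernel and sum: 4·3 + 5·-1 + 0·3.

7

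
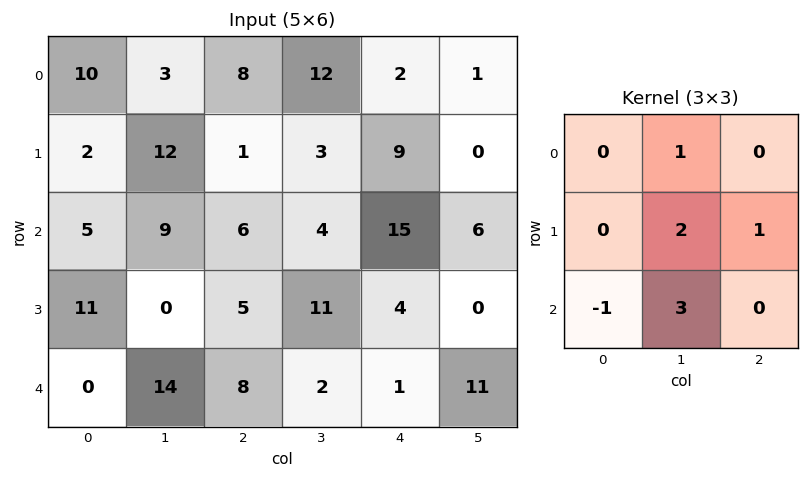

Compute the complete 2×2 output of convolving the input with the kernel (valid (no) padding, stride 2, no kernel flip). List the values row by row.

Output[0,0]: The receptive field on the input at this output position is [10 3 8 / 2 12 1 / 5 9 6]. Elementwise product with the kernel and sum: 3·1 + 12·2 + 1·1 + 5·-1 + 9·3.
Output[0,1]: The receptive field on the input at this output position is [8 12 2 / 1 3 9 / 6 4 15]. Elementwise product with the kernel and sum: 12·1 + 3·2 + 9·1 + 6·-1 + 4·3.

50 33
56 28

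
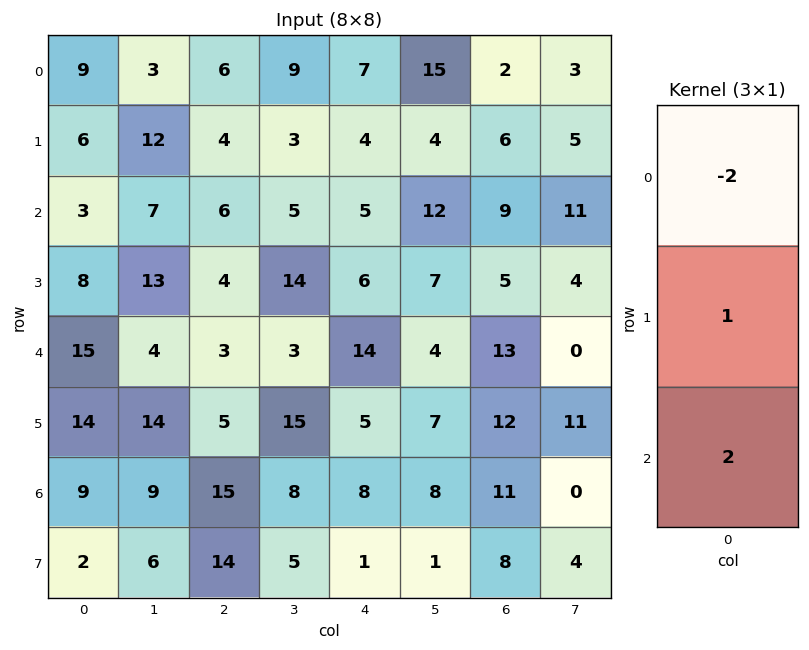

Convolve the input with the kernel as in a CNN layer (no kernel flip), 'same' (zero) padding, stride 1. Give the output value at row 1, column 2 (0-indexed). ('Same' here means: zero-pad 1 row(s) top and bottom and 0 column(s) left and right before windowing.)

4

The receptive field on the zero-padded input at this output position is [6 / 4 / 6]. Elementwise product with the kernel and sum: 6·-2 + 4·1 + 6·2.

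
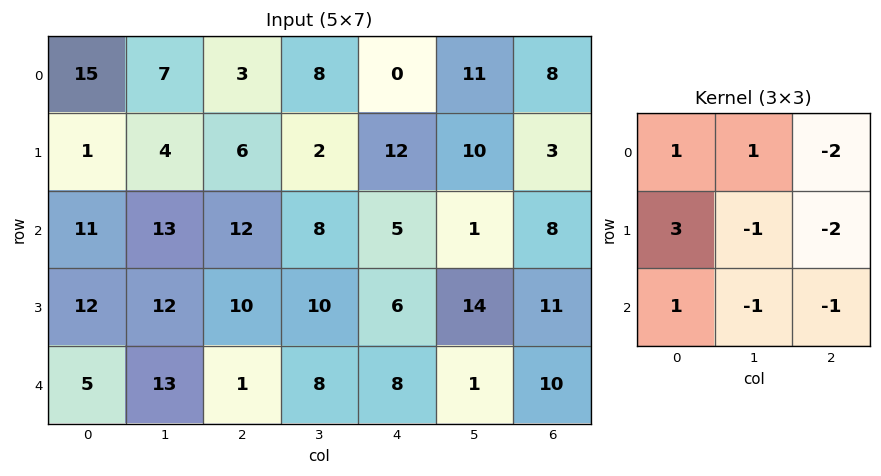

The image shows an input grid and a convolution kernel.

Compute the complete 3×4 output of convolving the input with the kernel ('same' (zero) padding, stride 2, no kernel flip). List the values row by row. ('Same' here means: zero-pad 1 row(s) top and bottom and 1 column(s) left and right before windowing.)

Output[0,0]: The receptive field on the zero-padded input at this output position is [0 0 0 / 0 15 7 / 0 1 4]. Elementwise product with the kernel and sum: 0·1 + 0·1 + 0·-2 + 0·3 + 15·-1 + 7·-2 + 0·1 + 1·-1 + 4·-1.

-34 -2 -18 32
-68 9 1 11
-43 24 2 18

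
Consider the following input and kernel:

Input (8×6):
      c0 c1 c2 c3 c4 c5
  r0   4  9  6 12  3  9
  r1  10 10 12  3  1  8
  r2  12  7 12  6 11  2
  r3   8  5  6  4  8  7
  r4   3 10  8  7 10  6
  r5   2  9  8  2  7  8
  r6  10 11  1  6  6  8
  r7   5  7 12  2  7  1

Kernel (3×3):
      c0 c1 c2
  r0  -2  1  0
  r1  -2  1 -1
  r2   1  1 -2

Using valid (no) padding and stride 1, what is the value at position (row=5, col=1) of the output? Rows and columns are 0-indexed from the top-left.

The receptive field on the input at this output position is [9 8 2 / 11 1 6 / 7 12 2]. Elementwise product with the kernel and sum: 9·-2 + 8·1 + 11·-2 + 1·1 + 6·-1 + 7·1 + 12·1 + 2·-2.

-22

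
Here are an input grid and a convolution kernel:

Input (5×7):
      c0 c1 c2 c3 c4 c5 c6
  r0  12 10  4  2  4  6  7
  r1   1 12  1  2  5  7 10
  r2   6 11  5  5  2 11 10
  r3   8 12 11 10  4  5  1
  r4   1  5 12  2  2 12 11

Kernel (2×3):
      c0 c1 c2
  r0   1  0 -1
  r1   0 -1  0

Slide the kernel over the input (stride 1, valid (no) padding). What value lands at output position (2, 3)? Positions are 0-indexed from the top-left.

The receptive field on the input at this output position is [5 2 11 / 10 4 5]. Elementwise product with the kernel and sum: 5·1 + 11·-1 + 4·-1.

-10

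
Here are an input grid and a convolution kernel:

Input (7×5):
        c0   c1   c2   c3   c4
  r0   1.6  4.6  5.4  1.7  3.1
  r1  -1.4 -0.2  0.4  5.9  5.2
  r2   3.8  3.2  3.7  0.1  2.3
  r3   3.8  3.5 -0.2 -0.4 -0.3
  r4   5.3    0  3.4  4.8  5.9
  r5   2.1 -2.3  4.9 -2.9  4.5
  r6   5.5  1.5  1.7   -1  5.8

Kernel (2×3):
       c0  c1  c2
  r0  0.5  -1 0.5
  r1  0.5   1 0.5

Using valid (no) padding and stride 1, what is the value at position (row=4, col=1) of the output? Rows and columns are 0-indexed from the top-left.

1.3

The receptive field on the input at this output position is [0 3.4 4.8 / -2.3 4.9 -2.9]. Elementwise product with the kernel and sum: 0·0.5 + 3.4·-1 + 4.8·0.5 + -2.3·0.5 + 4.9·1 + -2.9·0.5.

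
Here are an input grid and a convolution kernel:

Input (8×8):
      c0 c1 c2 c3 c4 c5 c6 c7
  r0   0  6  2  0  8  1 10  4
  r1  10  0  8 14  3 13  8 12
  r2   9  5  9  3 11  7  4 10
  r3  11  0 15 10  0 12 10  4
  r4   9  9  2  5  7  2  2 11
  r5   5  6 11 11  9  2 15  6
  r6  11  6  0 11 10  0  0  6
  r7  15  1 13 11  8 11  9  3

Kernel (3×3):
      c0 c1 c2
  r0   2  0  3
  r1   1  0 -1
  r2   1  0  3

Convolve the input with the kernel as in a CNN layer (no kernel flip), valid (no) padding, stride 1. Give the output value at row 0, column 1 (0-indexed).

The receptive field on the input at this output position is [6 2 0 / 0 8 14 / 5 9 3]. Elementwise product with the kernel and sum: 6·2 + 0·3 + 0·1 + 14·-1 + 5·1 + 3·3.

12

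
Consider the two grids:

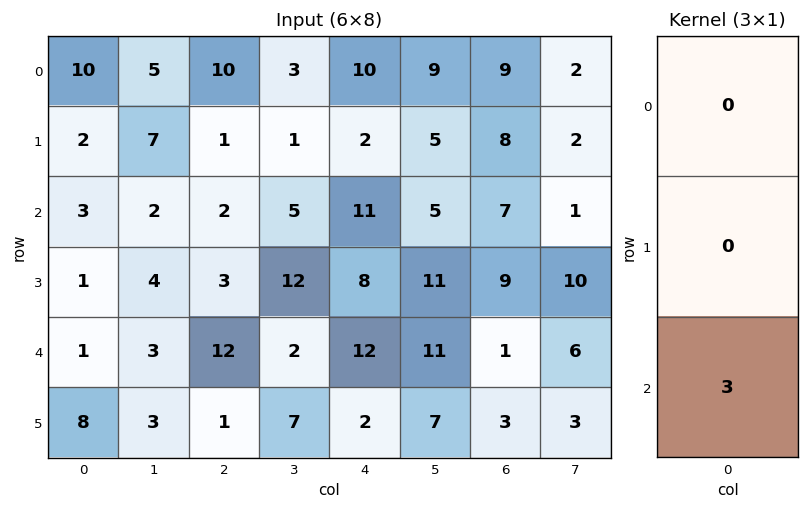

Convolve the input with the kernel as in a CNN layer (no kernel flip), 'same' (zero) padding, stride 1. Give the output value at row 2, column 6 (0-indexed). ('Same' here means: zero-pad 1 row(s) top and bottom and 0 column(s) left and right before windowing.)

27

The receptive field on the zero-padded input at this output position is [8 / 7 / 9]. Elementwise product with the kernel and sum: 9·3.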